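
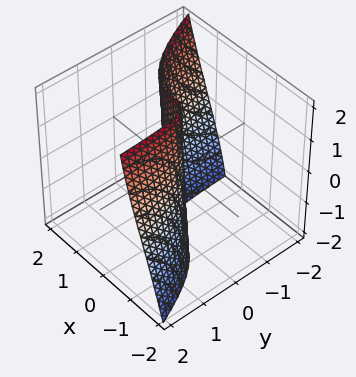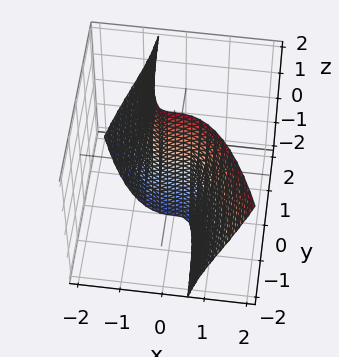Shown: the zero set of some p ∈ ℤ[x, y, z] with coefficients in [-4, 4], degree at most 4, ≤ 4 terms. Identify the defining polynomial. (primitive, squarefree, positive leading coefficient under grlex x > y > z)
The degree is 3 — a generic line meets the surface in up to 3 points.
Observable constraints: it meets the y-axis at y = 0 (among the integer gridlines); every point of the z-axis in the box is on the surface.
Solving for integer coefficients yields p as stated.

3*x^3 + 2*x*y*z + 3*y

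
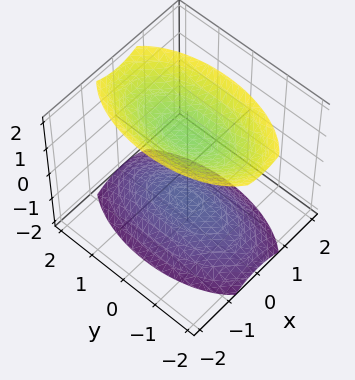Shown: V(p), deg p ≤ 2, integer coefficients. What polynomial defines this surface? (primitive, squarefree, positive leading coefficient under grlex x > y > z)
First, there are 2 components. They look like related sheets of one shape, so recover p as a whole.
Next, the degree is 2 — two sheets facing apart; a quadric.
Then, symmetries: it's symmetric under x → −x, forcing even powers of x; mirror symmetry y ↦ −y ⇒ only even powers of y; mirror symmetry z ↦ −z ⇒ only even powers of z.
Then, reading off the gridlines: it misses every integer gridline on the y-axis; the surface avoids every integer x-axis point in the box.
Finally, together with the visible shape, these determine p as stated.

3*x^2 + y^2 - 2*z^2 + 3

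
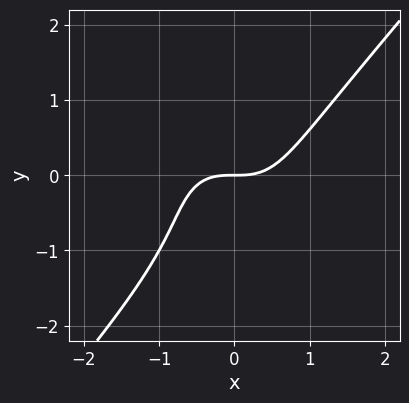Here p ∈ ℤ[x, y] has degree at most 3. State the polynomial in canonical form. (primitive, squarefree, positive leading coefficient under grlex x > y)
3*x^3 - 2*y^3 - 2*y^2 - 3*y

1. The degree is 3 — no degree-2 curve has this shape.
2. Observable constraints: it crosses the y-axis at the gridline y = 0; it crosses the x-axis at the gridline x = 0.
3. Putting this together gives p.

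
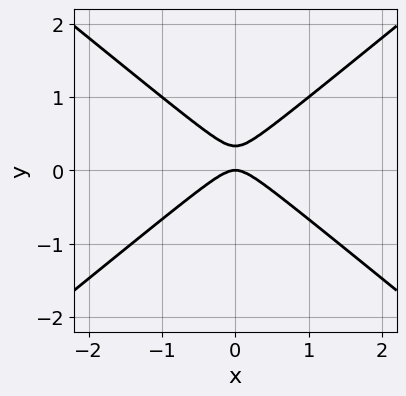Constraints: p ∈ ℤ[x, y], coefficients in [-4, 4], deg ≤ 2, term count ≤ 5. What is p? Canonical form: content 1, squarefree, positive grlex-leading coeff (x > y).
(a) deg p = 2.
(b) Symmetries: the x ↦ −x reflection is a symmetry, so x appears only in even powers.
(c) From the visible intercepts: it crosses the y-axis at the gridline y = 0; one x-axis crossing is at x = 0.
(d) Assembling these constraints gives the stated polynomial.

2*x^2 - 3*y^2 + y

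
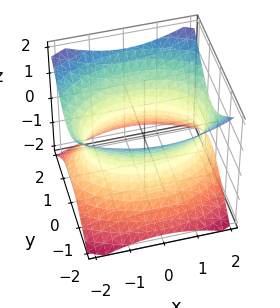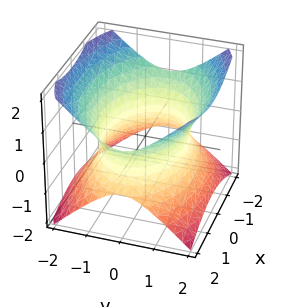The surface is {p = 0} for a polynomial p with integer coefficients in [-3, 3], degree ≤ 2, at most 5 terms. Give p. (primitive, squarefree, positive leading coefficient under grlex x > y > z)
Degree: one connected sheet with a waist; a quadric, so deg p = 2.
Symmetries: the x ↦ −x reflection is a symmetry, so x appears only in even powers; the y ↦ −y reflection is a symmetry, so y appears only in even powers; the z ↦ −z reflection is a symmetry, so z appears only in even powers.
From the axis intercepts and sections: it misses every integer gridline on the z-axis.
The integer polynomial consistent with all of this is the stated p.

x^2 + 2*y^2 - 2*z^2 - 3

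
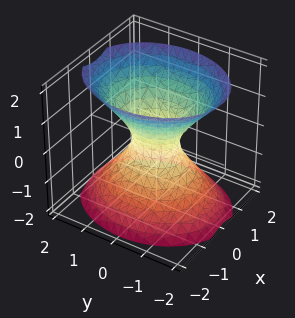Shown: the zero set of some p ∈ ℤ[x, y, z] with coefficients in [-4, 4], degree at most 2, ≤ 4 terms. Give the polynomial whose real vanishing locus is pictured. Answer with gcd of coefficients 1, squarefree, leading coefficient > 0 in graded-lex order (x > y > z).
3*x^2 + 2*y^2 - 2*z^2 - 1

First, deg p = 2. An hourglass — one-sheet hyperboloid; a quadric.
Next, symmetries: mirror symmetry z ↦ −z ⇒ only even powers of z; it's symmetric under x → −x, forcing even powers of x; mirror symmetry y ↦ −y ⇒ only even powers of y.
Then, observable constraints: the surface avoids every integer z-axis point in the box.
Finally, matching integer coefficients to the picture gives p.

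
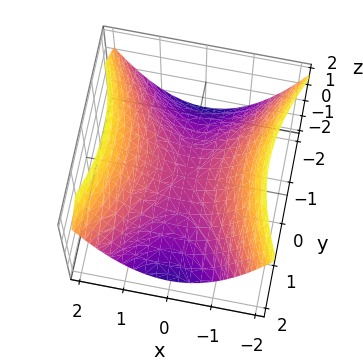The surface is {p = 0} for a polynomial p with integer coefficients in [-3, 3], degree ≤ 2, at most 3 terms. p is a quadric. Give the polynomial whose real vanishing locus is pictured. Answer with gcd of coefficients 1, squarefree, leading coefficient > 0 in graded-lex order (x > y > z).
2*x^2 - y^2 - 3*z

1. The degree is 2 — a saddle surface; a quadric.
2. Symmetries: mirror symmetry x ↦ −x ⇒ only even powers of x; mirror symmetry y ↦ −y ⇒ only even powers of y.
3. From the visible intercepts: it meets the z-axis at z = 0 (among the integer gridlines); it crosses the x-axis at the gridline x = 0; it crosses the y-axis at the gridline y = 0.
4. Fitting integer coefficients to these (and the overall shape) gives p.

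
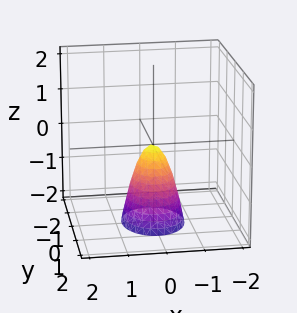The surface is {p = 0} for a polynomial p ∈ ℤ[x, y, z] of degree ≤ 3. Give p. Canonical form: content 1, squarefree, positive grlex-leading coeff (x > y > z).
3*x^2 + 2*y^2 + z

First, the degree is 2 — a single bowl opening along one axis; a quadric.
Then, symmetries: the y ↦ −y reflection is a symmetry, so y appears only in even powers; the x ↦ −x reflection is a symmetry, so x appears only in even powers.
Then, from the axis intercepts and sections: one x-axis crossing is at x = 0; it crosses the z-axis at the gridline z = 0; it crosses the y-axis at the gridline y = 0.
Finally, the integer polynomial consistent with all of this is the stated p.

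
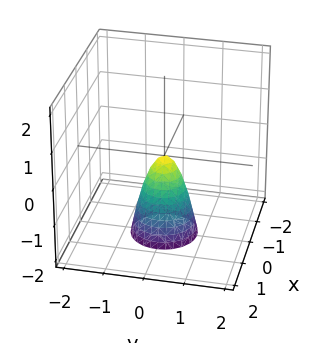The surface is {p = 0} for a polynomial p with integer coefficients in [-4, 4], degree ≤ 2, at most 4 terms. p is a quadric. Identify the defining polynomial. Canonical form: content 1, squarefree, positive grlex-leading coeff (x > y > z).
Degree: a paraboloid; a quadric, so deg p = 2.
Symmetry: the surface is invariant under rotation about z: p = q(x² + y², z).
Checking where it meets the axes: it meets the z-axis at z = 0 (among the integer gridlines); one y-axis crossing is at y = 0; a circular section at z = -2 has radius between 0 and 1; it crosses the x-axis at the gridline x = 0.
The integer polynomial consistent with all of this is the stated p.

3*x^2 + 3*y^2 + z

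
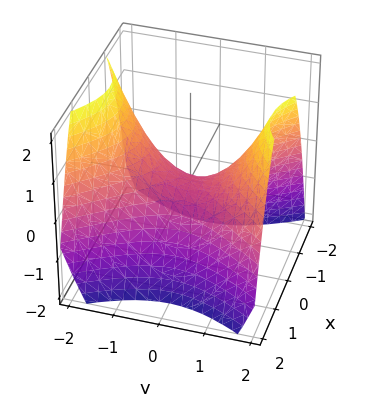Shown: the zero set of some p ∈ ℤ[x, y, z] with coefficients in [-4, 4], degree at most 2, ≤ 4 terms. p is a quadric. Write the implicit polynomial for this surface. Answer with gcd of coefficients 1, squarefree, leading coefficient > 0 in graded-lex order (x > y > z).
3*x^2 - 2*y^2 + 3*z

First, the degree is 2 — a hyperbolic paraboloid; a quadric.
Next, symmetries: mirror symmetry y ↦ −y ⇒ only even powers of y; the x ↦ −x reflection is a symmetry, so x appears only in even powers.
Then, checking where it meets the axes: it crosses the y-axis at the gridline y = 0; one z-axis crossing is at z = 0; one x-axis crossing is at x = 0.
Finally, putting this together gives p.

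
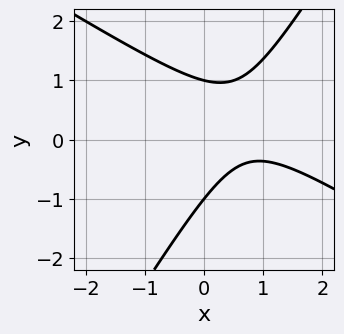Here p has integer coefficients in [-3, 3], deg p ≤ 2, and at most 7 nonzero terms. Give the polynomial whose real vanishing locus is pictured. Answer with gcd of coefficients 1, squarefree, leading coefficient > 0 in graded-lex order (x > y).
1. The degree is 2 — no degree-1 curve has this shape.
2. From the visible intercepts: among the integer gridlines, it crosses the y-axis at y ∈ {-1, 1}; the curve avoids every integer x-axis point in the box.
3. Together with the visible shape, these determine p as stated.

2*x^2 + 2*x*y - 2*y^2 - 3*x + 2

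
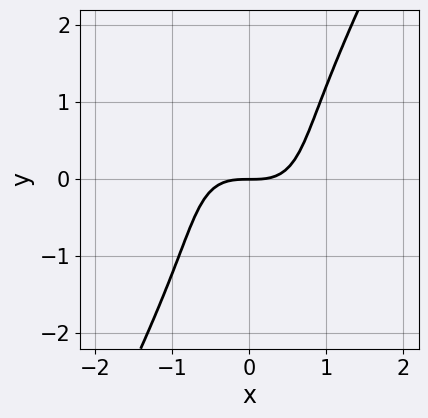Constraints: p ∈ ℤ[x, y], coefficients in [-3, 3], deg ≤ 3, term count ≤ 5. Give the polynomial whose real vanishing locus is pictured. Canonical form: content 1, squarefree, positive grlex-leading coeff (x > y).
The degree is 3 — a generic line meets the curve in up to 3 points.
Checking where it meets the axes: it meets the y-axis at y = 0 (among the integer gridlines); it crosses the x-axis at the gridline x = 0.
Together with the visible shape, these determine p as stated.

3*x^3 + 2*x^2*y - y^3 - 3*y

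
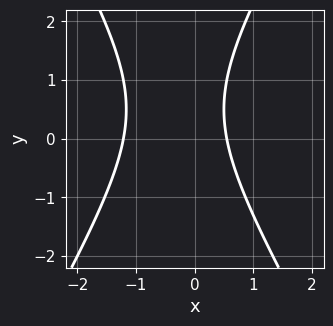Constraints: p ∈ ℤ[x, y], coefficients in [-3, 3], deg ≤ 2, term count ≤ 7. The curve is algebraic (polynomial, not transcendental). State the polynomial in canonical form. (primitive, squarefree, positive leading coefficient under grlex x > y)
(a) deg p = 2. No degree-1 curve has this shape.
(b) Reading off the gridlines: it misses every integer gridline on the y-axis.
(c) Together with the visible shape, these determine p as stated.

3*x^2 - y^2 + 2*x + y - 2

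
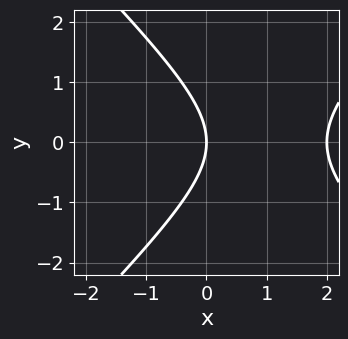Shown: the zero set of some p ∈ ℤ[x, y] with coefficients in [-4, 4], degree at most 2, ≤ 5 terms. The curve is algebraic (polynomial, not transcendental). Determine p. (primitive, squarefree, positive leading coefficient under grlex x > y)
x^2 - y^2 - 2*x

First, deg p = 2. No degree-1 curve has this shape.
Next, symmetries: the y ↦ −y reflection is a symmetry, so y appears only in even powers.
Then, from the axis intercepts and sections: among the integer gridlines, it crosses the x-axis at x ∈ {0, 2}; one y-axis crossing is at y = 0.
Finally, fitting integer coefficients to these (and the overall shape) gives p.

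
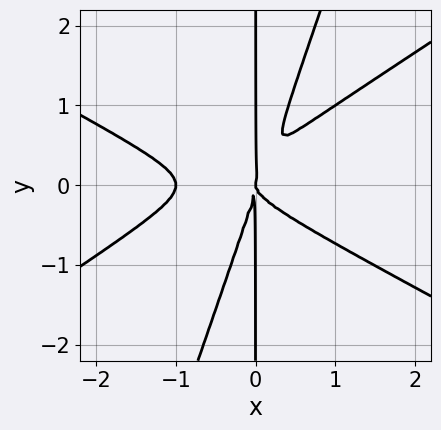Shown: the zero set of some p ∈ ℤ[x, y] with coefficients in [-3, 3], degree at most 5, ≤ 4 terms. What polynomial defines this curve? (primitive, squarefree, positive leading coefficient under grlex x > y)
1. deg p = 4. The shape is more complex than any degree-3 curve.
2. Against the integer gridlines: the x-axis gridline crossings are at x ∈ {-1, 0}; every point of the y-axis in the box is on the curve.
3. Solving for integer coefficients yields p as stated.

x^4 - 3*x^2*y^2 + x*y^3 + x^3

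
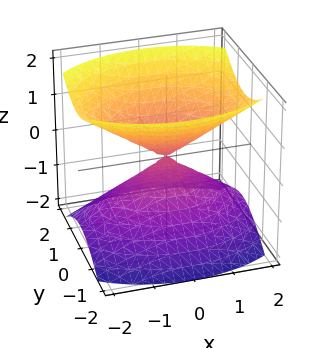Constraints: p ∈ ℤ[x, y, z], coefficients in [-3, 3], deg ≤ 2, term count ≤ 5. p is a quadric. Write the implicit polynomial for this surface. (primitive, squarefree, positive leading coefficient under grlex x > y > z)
(a) There are 2 components. Treating them together as one polynomial.
(b) deg p = 2. A double cone through the origin; a quadric.
(c) Symmetries: mirror symmetry y ↦ −y ⇒ only even powers of y; it's symmetric under z → −z, forcing even powers of z; mirror symmetry x ↦ −x ⇒ only even powers of x.
(d) Reading off the gridlines: it crosses the z-axis at the gridline z = 0; one x-axis crossing is at x = 0.
(e) Matching integer coefficients to the picture gives p.

x^2 + 2*y^2 - 2*z^2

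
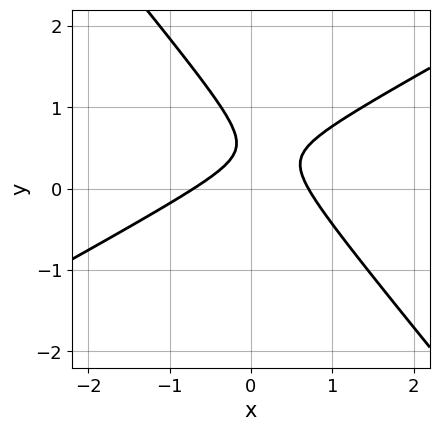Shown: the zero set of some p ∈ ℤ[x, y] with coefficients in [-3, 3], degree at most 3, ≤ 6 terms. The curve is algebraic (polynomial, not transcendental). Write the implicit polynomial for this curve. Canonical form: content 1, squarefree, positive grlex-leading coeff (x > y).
First, deg p = 2.
Next, from the axis intercepts and sections: it misses every integer gridline on the y-axis.
Finally, these observations pin down the coefficients.

2*x^2 - 2*x*y - 3*y^2 + 3*y - 1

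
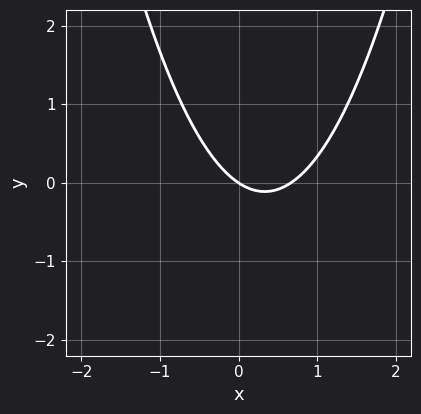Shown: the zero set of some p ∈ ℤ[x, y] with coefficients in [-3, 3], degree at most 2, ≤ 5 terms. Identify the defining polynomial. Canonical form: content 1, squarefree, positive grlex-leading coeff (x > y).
1. deg p = 2. No degree-1 curve has this shape.
2. From the visible intercepts: it meets the y-axis at y = 0 (among the integer gridlines); it crosses the x-axis at the gridline x = 0.
3. Together with the visible shape, these determine p as stated.

3*x^2 - 2*x - 3*y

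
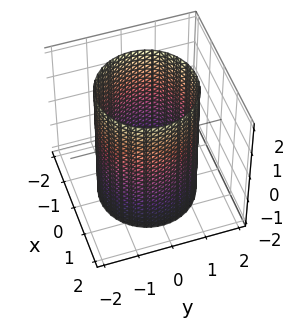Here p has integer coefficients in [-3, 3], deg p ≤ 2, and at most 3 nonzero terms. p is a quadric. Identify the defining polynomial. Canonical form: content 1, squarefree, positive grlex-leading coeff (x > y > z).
x^2 + y^2 - 2

The degree is 2 — a cylinder; a quadric.
Symmetries: mirror symmetry z ↦ −z ⇒ only even powers of z; rotational symmetry about the z-axis ⇒ p depends on x, y only through x² + y².
Checking where it meets the axes: it misses every integer gridline on the z-axis; a circular section at z = 2 has radius between 1 and 2.
Solving for integer coefficients yields p as stated.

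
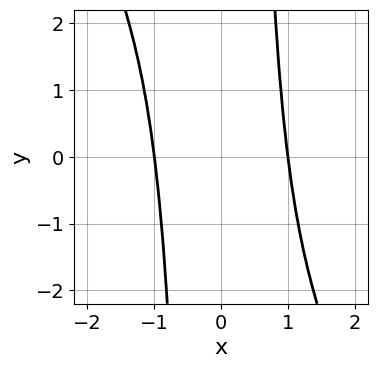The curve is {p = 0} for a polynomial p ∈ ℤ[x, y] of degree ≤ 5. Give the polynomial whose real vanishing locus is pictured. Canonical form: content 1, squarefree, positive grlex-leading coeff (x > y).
1. Degree: a generic line meets the curve in up to 4 points, so deg p = 4.
2. From the visible intercepts: no y-intercept at any integer in the box; among the integer gridlines, it crosses the x-axis at x ∈ {-1, 1}.
3. Assembling these constraints gives the stated polynomial.

2*x^4 + x^3*y - 2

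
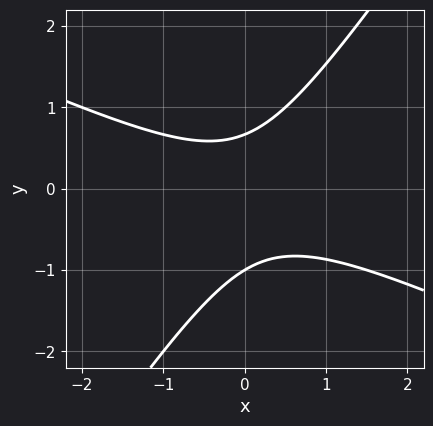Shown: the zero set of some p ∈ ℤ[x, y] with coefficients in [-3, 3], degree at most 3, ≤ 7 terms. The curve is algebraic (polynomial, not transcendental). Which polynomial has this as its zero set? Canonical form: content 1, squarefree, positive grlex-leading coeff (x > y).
2*x^2 + 3*x*y - 3*y^2 - y + 2

First, deg p = 2. No degree-1 curve has this shape.
Next, from the axis intercepts and sections: it meets the y-axis at y = -1 (among the integer gridlines); the curve avoids every integer x-axis point in the box.
Finally, solving for integer coefficients yields p as stated.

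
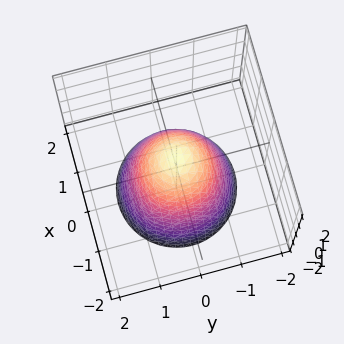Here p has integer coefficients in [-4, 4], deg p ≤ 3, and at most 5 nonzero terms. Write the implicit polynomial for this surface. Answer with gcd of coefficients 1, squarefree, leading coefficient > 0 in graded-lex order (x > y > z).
3*x^2 + 3*y^2 + 2*z - 2

First, the degree is 2 — the shape is more complex than any degree-1 surface.
Next, symmetries: rotational symmetry about the z-axis ⇒ p depends on x, y only through x² + y².
Next, from the visible intercepts: it meets the z-axis at z = 1 (among the integer gridlines); a circular section at z = -1 has radius between 1 and 2.
Finally, the integer polynomial consistent with all of this is the stated p.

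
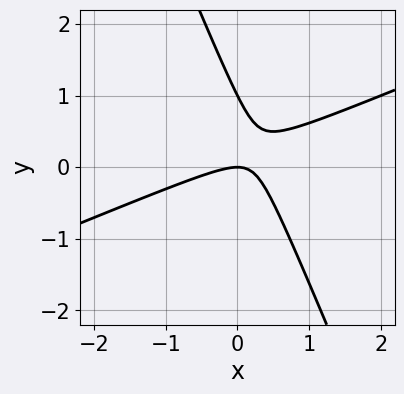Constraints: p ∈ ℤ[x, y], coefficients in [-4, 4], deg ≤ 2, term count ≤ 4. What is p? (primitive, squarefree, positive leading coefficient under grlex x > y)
x^2 - 2*x*y - y^2 + y

First, degree: a generic line meets the curve in up to 2 points, so deg p = 2.
Then, checking where it meets the axes: the y-axis gridline crossings are at y ∈ {0, 1}; it meets the x-axis at x = 0 (among the integer gridlines).
Finally, putting this together gives p.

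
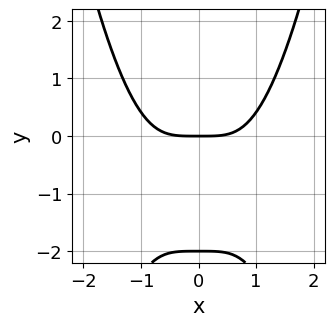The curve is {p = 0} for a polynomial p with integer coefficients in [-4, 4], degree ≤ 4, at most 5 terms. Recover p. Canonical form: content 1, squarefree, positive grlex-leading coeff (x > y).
x^4 - y^2 - 2*y

(a) The degree is 4 — no degree-3 curve has this shape.
(b) Symmetries: it's symmetric under x → −x, forcing even powers of x.
(c) Against the integer gridlines: one x-axis crossing is at x = 0; the y-axis gridline crossings are at y ∈ {-2, 0}.
(d) Together with the visible shape, these determine p as stated.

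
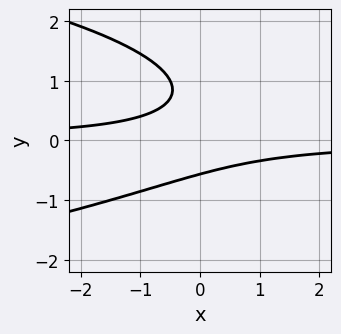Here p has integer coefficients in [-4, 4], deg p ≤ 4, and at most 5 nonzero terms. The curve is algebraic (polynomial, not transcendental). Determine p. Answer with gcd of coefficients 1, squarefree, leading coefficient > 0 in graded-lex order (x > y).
(a) The degree is 3 — a generic line meets the curve in up to 3 points.
(b) Checking where it meets the axes: it misses every integer gridline on the x-axis.
(c) Fitting integer coefficients to these (and the overall shape) gives p.

2*y^3 + 2*x*y - 2*y^2 + 1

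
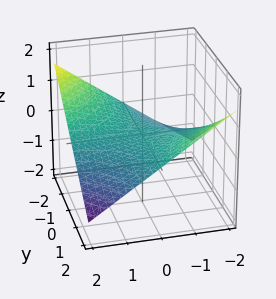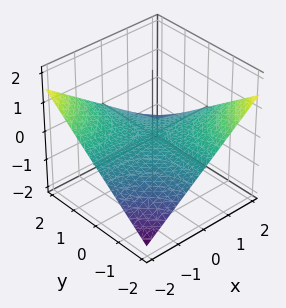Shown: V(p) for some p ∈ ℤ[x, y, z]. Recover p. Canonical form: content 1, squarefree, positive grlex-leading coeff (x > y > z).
The degree is 2 — a hyperbolic paraboloid; a quadric.
From the axis intercepts and sections: every point of the x-axis in the box is on the surface; every point of the y-axis in the box is on the surface; one z-axis crossing is at z = 0.
Fitting integer coefficients to these (and the overall shape) gives p.

x*y + 3*z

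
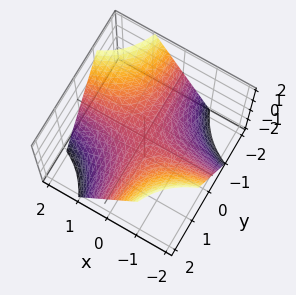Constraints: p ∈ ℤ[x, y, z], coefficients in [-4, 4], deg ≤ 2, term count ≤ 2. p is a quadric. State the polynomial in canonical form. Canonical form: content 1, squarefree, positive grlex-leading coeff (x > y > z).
First, deg p = 2.
Then, observable constraints: it crosses the z-axis at the gridline z = 0; the visible x-axis segment lies entirely on the surface; the visible y-axis segment lies entirely on the surface.
Finally, assembling these constraints gives the stated polynomial.

x*y + z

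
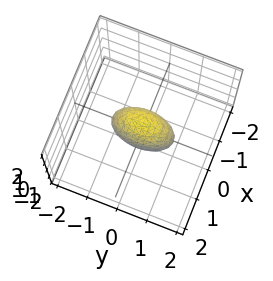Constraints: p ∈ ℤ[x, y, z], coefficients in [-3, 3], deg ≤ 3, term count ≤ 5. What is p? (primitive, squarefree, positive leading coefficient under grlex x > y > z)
3*x^2 + y^2 + z^2 - 1

1. The degree is 2 — a closed, bounded, convex surface; a quadric.
2. Symmetries: the x ↦ −x reflection is a symmetry, so x appears only in even powers; mirror symmetry z ↦ −z ⇒ only even powers of z; mirror symmetry y ↦ −y ⇒ only even powers of y.
3. Reading off the gridlines: among the integer gridlines, it crosses the z-axis at z ∈ {-1, 1}; the y-axis gridline crossings are at y ∈ {-1, 1}.
4. Together with the visible shape, these determine p as stated.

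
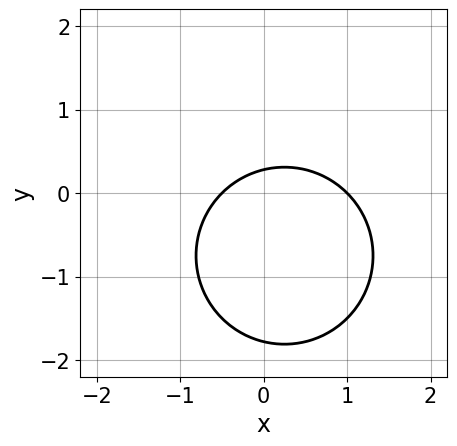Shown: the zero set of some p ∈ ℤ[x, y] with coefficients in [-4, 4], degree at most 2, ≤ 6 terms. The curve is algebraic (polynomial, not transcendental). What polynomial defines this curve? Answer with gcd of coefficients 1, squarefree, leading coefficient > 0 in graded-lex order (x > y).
2*x^2 + 2*y^2 - x + 3*y - 1

First, the degree is 2 — no degree-1 curve has this shape.
Next, checking where it meets the axes: one x-axis crossing is at x = 1.
Finally, these observations pin down the coefficients.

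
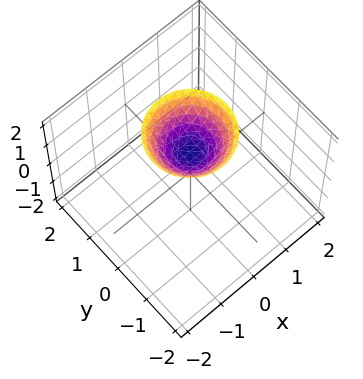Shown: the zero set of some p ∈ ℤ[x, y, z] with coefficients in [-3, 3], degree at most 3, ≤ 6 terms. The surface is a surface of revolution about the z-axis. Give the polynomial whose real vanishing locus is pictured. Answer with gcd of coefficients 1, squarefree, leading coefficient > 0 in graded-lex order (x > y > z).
x^2 + y^2 - z + 1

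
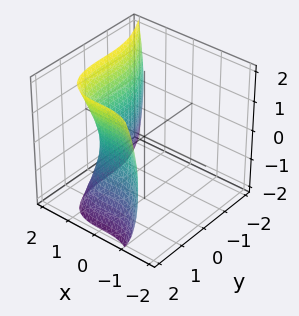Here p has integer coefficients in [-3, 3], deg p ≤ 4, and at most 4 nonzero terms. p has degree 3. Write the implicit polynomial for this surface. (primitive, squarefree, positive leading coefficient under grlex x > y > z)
2*x^3 + y^3 - z^2 - 2

First, deg p = 3. A generic line meets the surface in up to 3 points.
Then, against the integer gridlines: it misses every integer gridline on the z-axis; one x-axis crossing is at x = 1.
Finally, fitting integer coefficients to these (and the overall shape) gives p.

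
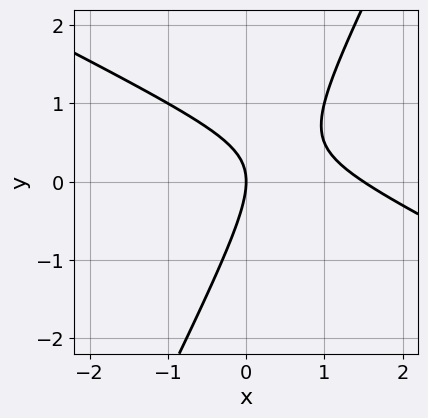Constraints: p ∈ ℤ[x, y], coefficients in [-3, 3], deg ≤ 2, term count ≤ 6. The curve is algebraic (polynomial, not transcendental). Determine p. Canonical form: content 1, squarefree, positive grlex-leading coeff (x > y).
2*x^2 + 3*x*y - 2*y^2 - 3*x

(a) deg p = 2.
(b) From the axis intercepts and sections: it meets the x-axis at x = 0 (among the integer gridlines); it meets the y-axis at y = 0 (among the integer gridlines).
(c) Matching integer coefficients to the picture gives p.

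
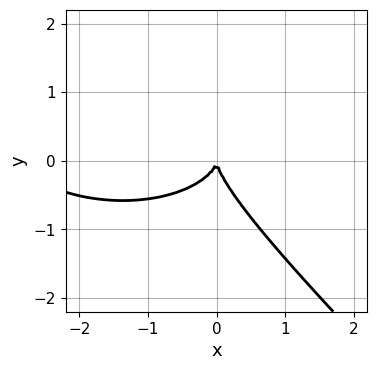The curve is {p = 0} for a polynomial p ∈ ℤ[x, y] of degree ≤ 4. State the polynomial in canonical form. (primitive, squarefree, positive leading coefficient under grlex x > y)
First, degree: no degree-2 curve has this shape, so deg p = 3.
Then, from the visible intercepts: it meets the x-axis at x = 0 (among the integer gridlines); it meets the y-axis at y = 0 (among the integer gridlines).
Finally, matching integer coefficients to the picture gives p.

x^3 + x^2*y + 3*x*y^2 + 3*y^3 + 3*x^2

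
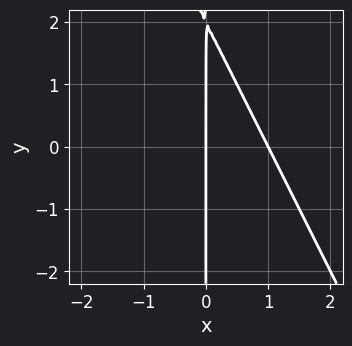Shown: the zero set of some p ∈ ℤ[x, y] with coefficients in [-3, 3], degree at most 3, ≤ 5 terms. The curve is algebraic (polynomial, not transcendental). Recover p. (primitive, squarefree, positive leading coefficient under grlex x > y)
2*x^2 + x*y - 2*x

(a) Degree: a generic line meets the curve in up to 2 points, so deg p = 2.
(b) Checking where it meets the axes: the visible y-axis segment lies entirely on the curve; among the integer gridlines, it crosses the x-axis at x ∈ {0, 1}.
(c) Fitting integer coefficients to these (and the overall shape) gives p.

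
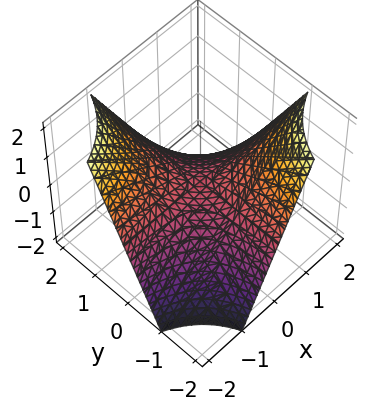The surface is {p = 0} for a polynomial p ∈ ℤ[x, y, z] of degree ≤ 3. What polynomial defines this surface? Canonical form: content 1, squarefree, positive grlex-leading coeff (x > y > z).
x*y + z

The degree is 2 — a saddle surface; a quadric.
Observable constraints: one z-axis crossing is at z = 0; every point of the y-axis in the box is on the surface.
Together with the visible shape, these determine p as stated. Check: (2, 0, 0) on the x-axis lies on the surface, and p(2, 0, 0) = 0. ✓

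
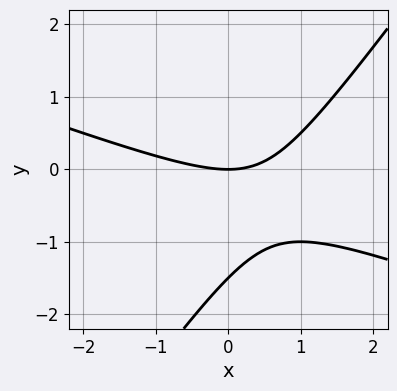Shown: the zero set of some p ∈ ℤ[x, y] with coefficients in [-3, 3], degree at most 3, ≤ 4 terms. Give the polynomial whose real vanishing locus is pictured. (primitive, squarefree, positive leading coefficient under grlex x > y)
First, the degree is 2 — a generic line meets the curve in up to 2 points.
Next, from the axis intercepts and sections: it meets the y-axis at y = 0 (among the integer gridlines); it meets the x-axis at x = 0 (among the integer gridlines).
Finally, together with the visible shape, these determine p as stated.

x^2 + 2*x*y - 2*y^2 - 3*y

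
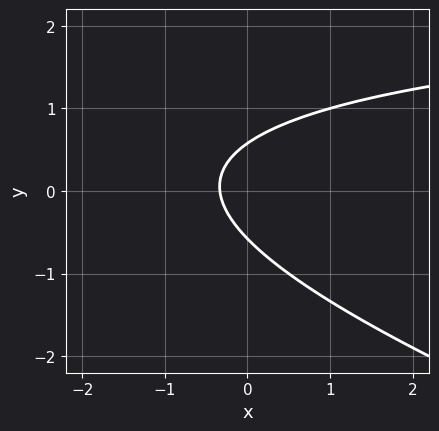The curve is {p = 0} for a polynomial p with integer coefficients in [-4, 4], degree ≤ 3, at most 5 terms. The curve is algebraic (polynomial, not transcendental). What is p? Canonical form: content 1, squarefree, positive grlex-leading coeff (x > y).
First, deg p = 2.
Finally, the integer polynomial consistent with all of this is the stated p.

x*y + 3*y^2 - 3*x - 1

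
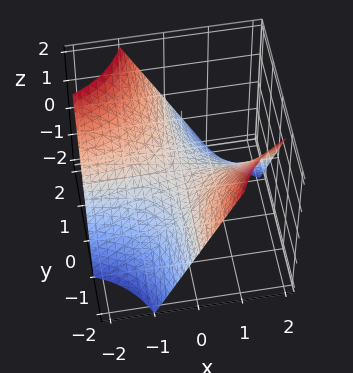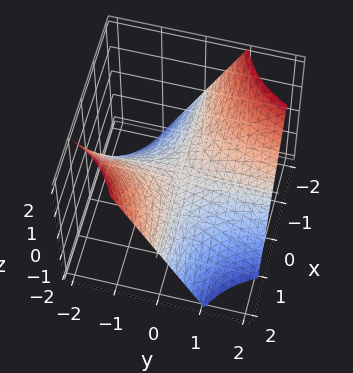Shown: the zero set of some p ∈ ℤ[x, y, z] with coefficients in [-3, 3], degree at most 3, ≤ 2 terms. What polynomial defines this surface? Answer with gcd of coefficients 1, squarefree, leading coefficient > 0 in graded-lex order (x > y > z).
x*y + z

(a) Degree: a hyperbolic paraboloid; a quadric, so deg p = 2.
(b) Observable constraints: one z-axis crossing is at z = 0; every point of the x-axis in the box is on the surface; the visible y-axis segment lies entirely on the surface.
(c) The integer polynomial consistent with all of this is the stated p.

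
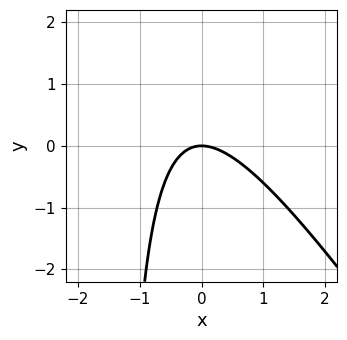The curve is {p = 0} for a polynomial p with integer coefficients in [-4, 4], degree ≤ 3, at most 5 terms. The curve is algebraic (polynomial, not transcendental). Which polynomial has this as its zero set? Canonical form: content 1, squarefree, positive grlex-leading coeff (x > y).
3*x^2 + 2*x*y + 3*y

(a) The degree is 2 — a generic line meets the curve in up to 2 points.
(b) Against the integer gridlines: it crosses the y-axis at the gridline y = 0; it meets the x-axis at x = 0 (among the integer gridlines).
(c) These observations pin down the coefficients.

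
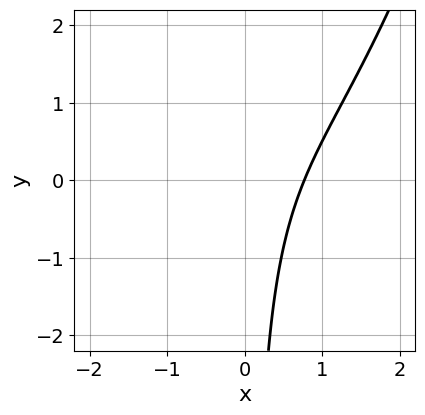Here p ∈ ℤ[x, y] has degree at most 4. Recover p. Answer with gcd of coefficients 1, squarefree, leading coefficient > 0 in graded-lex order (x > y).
x^3 - 2*x*y + 2*x - 2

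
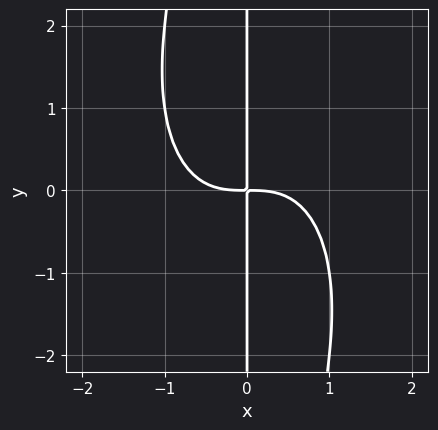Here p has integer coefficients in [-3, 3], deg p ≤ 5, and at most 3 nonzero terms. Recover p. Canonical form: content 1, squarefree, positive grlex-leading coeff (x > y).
Degree: a generic line meets the curve in up to 4 points, so deg p = 4.
From the axis intercepts and sections: the visible y-axis segment lies entirely on the curve.
Assembling these constraints gives the stated polynomial.

2*x^4 + x^2*y^2 + 3*x*y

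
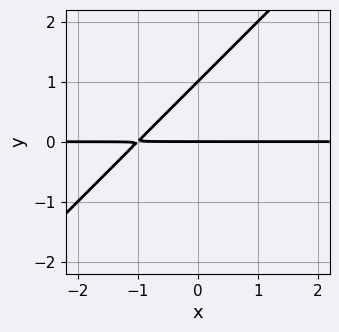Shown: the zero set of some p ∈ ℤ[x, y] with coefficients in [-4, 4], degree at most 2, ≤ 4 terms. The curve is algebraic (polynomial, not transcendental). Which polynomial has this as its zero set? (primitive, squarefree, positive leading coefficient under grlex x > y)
The degree is 2 — the shape is more complex than any degree-1 curve.
Against the integer gridlines: every point of the x-axis in the box is on the curve; among the integer gridlines, it crosses the y-axis at y ∈ {0, 1}.
Assembling these constraints gives the stated polynomial.

x*y - y^2 + y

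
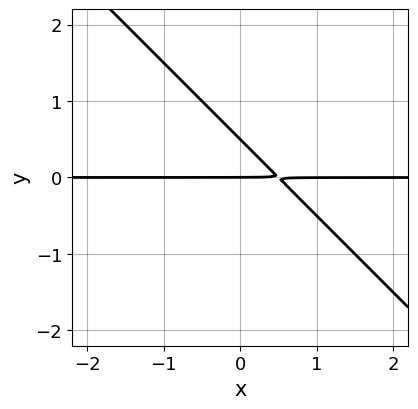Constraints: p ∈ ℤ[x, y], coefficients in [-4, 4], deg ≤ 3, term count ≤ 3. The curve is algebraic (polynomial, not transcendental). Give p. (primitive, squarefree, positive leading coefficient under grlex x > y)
2*x*y + 2*y^2 - y

1. The degree is 2 — a generic line meets the curve in up to 2 points.
2. From the visible intercepts: it crosses the y-axis at the gridline y = 0; every point of the x-axis in the box is on the curve.
3. These observations pin down the coefficients.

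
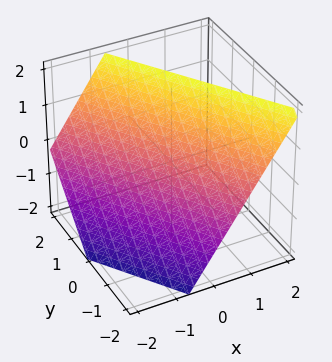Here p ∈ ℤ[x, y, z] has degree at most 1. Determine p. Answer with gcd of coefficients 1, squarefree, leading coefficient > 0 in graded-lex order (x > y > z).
deg p = 1. Every cross-section is a straight line — this is a plane.
Checking where it meets the axes: it crosses the z-axis at the gridline z = 1; one y-axis crossing is at y = -1.
Together with the visible shape, these determine p as stated.

3*x + 2*y - 2*z + 2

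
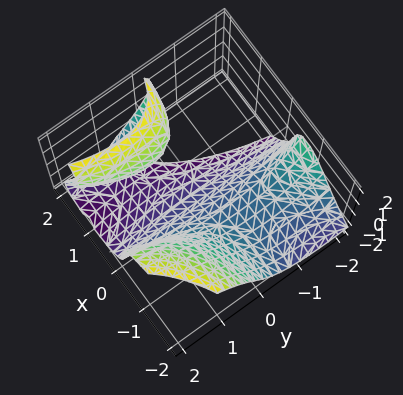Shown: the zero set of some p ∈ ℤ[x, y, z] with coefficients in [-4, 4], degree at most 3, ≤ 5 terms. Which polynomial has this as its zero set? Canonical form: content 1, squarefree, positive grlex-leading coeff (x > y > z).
First, deg p = 3. The shape is more complex than any degree-2 surface.
Next, observable constraints: it misses every integer gridline on the y-axis; the surface avoids every integer x-axis point in the box.
Finally, together with the visible shape, these determine p as stated.

3*x^2*y - 2*x*y^2 - z^3 + 3*x*z - 2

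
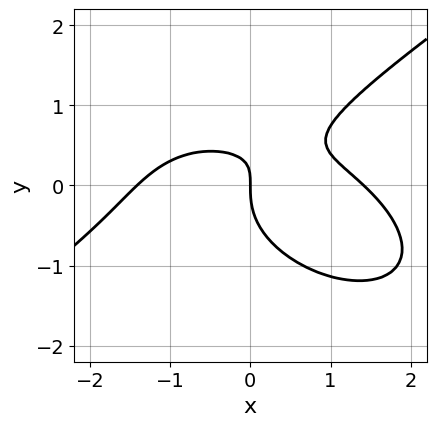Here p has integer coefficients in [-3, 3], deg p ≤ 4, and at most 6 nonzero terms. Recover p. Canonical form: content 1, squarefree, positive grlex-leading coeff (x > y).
(a) Degree: the shape is more complex than any degree-2 curve, so deg p = 3.
(b) Observable constraints: it meets the x-axis at x = 0 (among the integer gridlines); one y-axis crossing is at y = 0.
(c) Assembling these constraints gives the stated polynomial.

x^3 - 3*y^3 + 3*x*y - 2*x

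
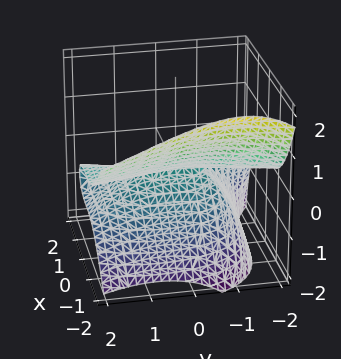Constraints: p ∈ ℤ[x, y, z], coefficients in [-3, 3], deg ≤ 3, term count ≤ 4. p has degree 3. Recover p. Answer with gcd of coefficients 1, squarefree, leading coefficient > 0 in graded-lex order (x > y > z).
First, the degree is 3 — no degree-2 surface has this shape.
Next, from the axis intercepts and sections: it crosses the x-axis at the gridline x = 0; the visible y-axis segment lies entirely on the surface.
Finally, these observations pin down the coefficients.

x^3 + y^2*z + y*z^2 + 3*z^2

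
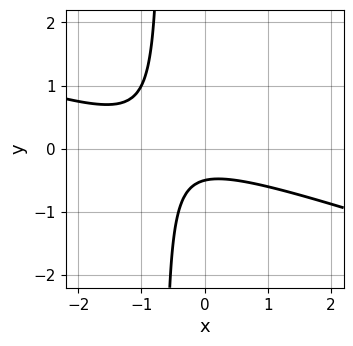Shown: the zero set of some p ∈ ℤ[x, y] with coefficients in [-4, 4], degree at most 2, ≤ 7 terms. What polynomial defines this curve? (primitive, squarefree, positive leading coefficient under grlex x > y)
1. deg p = 2. A generic line meets the curve in up to 2 points.
2. Observable constraints: it misses every integer gridline on the x-axis.
3. Solving for integer coefficients yields p as stated.

x^2 + 3*x*y + x + 2*y + 1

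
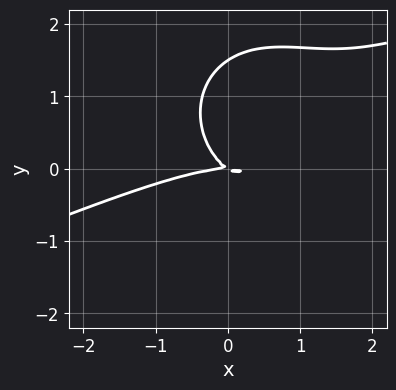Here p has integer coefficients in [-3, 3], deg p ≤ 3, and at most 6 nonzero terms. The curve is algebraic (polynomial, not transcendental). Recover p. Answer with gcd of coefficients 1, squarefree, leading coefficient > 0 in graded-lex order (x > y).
x^3 - 2*x^2*y - 2*y^3 + 2*x*y + 3*y^2

1. The degree is 3 — no degree-2 curve has this shape.
2. From the axis intercepts and sections: one y-axis crossing is at y = 0; one x-axis crossing is at x = 0.
3. Assembling these constraints gives the stated polynomial.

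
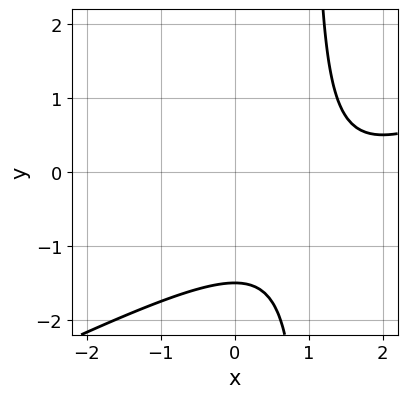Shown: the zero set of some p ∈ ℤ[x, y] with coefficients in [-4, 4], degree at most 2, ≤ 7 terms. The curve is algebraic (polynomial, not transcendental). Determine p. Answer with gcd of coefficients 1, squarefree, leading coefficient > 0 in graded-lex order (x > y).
x^2 - 2*x*y - 3*x + 2*y + 3

Degree: the shape is more complex than any degree-1 curve, so deg p = 2.
From the axis intercepts and sections: it misses every integer gridline on the x-axis.
Matching integer coefficients to the picture gives p.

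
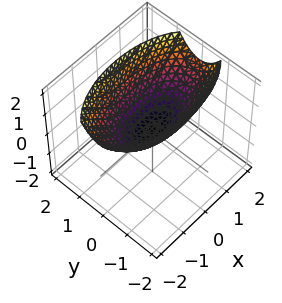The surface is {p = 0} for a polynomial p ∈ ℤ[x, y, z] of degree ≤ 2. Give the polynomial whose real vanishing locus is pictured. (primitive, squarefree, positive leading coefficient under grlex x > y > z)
x^2 + 3*y^2 - 3*z

First, deg p = 2. A single bowl opening along one axis; a quadric.
Then, symmetries: the x ↦ −x reflection is a symmetry, so x appears only in even powers; mirror symmetry y ↦ −y ⇒ only even powers of y.
Then, checking where it meets the axes: one z-axis crossing is at z = 0; it crosses the y-axis at the gridline y = 0; it meets the x-axis at x = 0 (among the integer gridlines).
Finally, solving for integer coefficients yields p as stated.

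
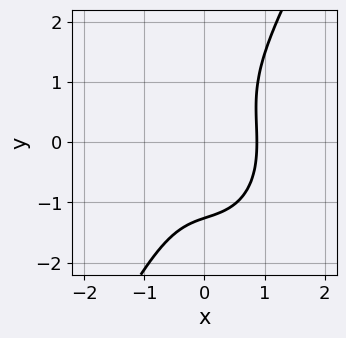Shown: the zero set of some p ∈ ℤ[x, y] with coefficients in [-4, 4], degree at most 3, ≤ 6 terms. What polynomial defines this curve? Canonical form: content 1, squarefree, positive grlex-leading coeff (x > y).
1. deg p = 3.
2. Putting this together gives p.

3*x^3 + x*y^2 - y^3 - 2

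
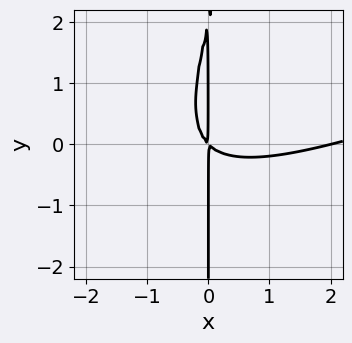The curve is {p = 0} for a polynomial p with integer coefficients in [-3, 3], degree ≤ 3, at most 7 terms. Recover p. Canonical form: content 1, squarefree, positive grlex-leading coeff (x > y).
deg p = 3. The shape is more complex than any degree-2 curve.
Observable constraints: every point of the y-axis in the box is on the curve; it meets the x-axis at x = 2 (among the integer gridlines).
Fitting integer coefficients to these (and the overall shape) gives p.

x^3 - 3*x^2*y + x*y^2 - 2*x^2 - 2*x*y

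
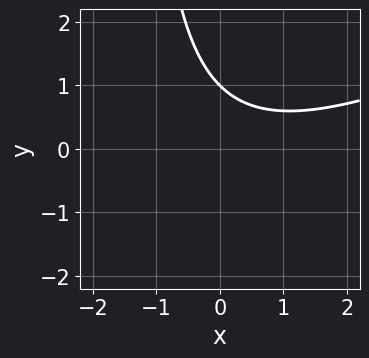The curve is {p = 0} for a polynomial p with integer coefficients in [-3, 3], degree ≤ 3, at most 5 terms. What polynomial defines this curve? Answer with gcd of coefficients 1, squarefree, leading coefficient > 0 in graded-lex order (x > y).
x^2 - 2*x*y - x - 3*y + 3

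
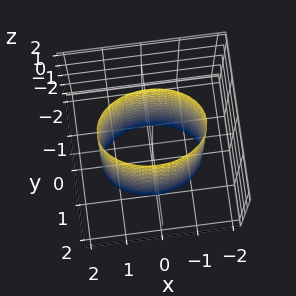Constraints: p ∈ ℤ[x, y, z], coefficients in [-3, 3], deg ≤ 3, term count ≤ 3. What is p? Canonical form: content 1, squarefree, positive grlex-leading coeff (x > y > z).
x^2 + 2*y^2 - 2

1. The degree is 2 — a cylinder; a quadric.
2. Symmetries: it's symmetric under y → −y, forcing even powers of y; it's symmetric under z → −z, forcing even powers of z; the x ↦ −x reflection is a symmetry, so x appears only in even powers.
3. Reading off the gridlines: the surface avoids every integer z-axis point in the box; among the integer gridlines, it crosses the y-axis at y ∈ {-1, 1}.
4. Solving for integer coefficients yields p as stated.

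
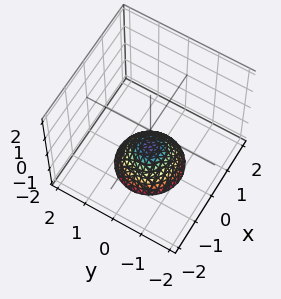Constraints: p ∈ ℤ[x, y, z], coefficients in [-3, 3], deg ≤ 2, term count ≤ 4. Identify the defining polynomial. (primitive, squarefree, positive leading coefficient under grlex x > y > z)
x^2 + y^2 + z + 1

deg p = 2.
Symmetries: rotational symmetry about the z-axis ⇒ p depends on x, y only through x² + y².
Reading off the gridlines: one z-axis crossing is at z = -1; a circular section at z = -2 has radius exactly 1; no x-intercept at any integer in the box; the surface avoids every integer y-axis point in the box.
Assembling these constraints gives the stated polynomial.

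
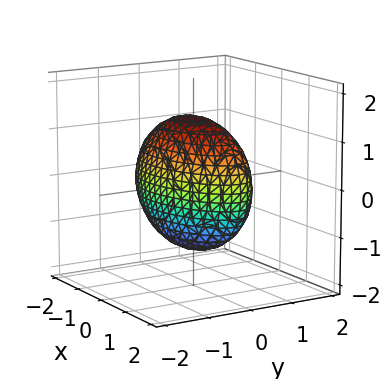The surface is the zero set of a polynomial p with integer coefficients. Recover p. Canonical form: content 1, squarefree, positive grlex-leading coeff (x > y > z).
1. deg p = 2. The shape is more complex than any degree-1 surface.
2. Solving for integer coefficients yields p as stated.

x^2 - x*y + 3*y^2 + z^2 - 2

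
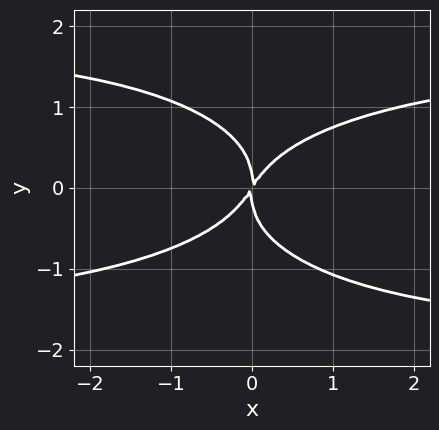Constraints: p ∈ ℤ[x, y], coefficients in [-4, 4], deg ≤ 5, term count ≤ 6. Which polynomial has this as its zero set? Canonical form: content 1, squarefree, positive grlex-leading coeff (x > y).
(a) deg p = 4. No degree-3 curve has this shape.
(b) Checking where it meets the axes: it crosses the x-axis at the gridline x = 0; it meets the y-axis at y = 0 (among the integer gridlines).
(c) Putting this together gives p.

x^2*y^2 + 3*y^4 - 3*x^2 + 2*x*y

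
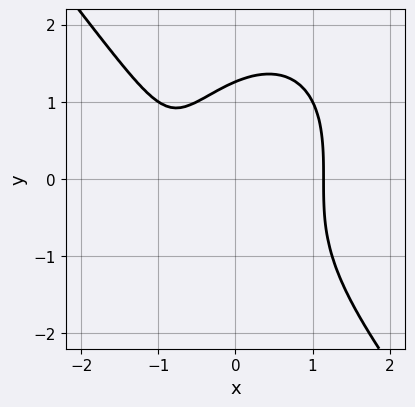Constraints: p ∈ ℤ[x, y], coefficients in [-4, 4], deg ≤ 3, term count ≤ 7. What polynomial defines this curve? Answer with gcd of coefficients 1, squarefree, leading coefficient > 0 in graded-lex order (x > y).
1. Degree: a generic line meets the curve in up to 3 points, so deg p = 3.
2. Putting this together gives p.

2*x^3 + y^3 + x^2 - 2*x - 2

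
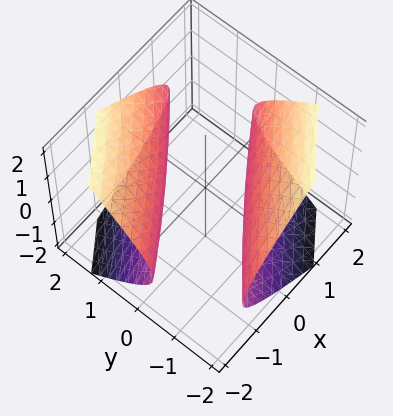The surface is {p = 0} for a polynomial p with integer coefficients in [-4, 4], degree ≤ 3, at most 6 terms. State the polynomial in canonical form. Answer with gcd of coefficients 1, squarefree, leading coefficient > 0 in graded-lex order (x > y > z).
1. I count 2 distinct pieces. They look like related sheets of one shape, so recover p as a whole.
2. The degree is 2 — the shape is more complex than any degree-1 surface.
3. From the axis intercepts and sections: no z-intercept at any integer in the box; among the integer gridlines, it crosses the y-axis at y ∈ {-1, 1}.
4. Fitting integer coefficients to these (and the overall shape) gives p.

x^2 - 3*x*y + 2*y^2 - 3*z^2 - 2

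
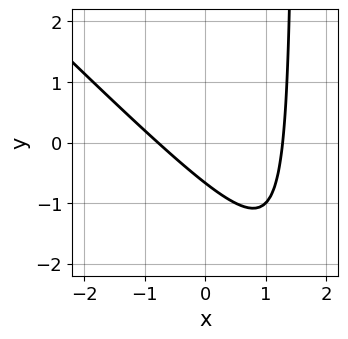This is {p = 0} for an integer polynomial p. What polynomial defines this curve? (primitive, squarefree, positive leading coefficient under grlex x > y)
1. deg p = 2.
2. The integer polynomial consistent with all of this is the stated p.

2*x^2 + 2*x*y - x - 3*y - 2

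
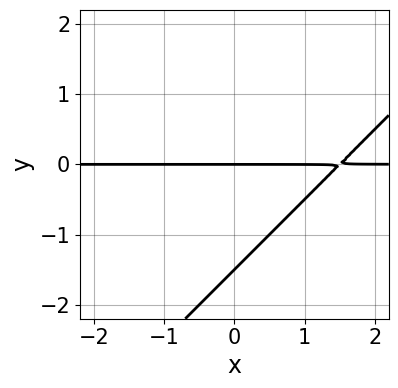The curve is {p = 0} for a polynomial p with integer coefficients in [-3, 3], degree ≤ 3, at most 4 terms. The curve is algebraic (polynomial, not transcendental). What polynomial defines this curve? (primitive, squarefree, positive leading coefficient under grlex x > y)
deg p = 2.
From the visible intercepts: one y-axis crossing is at y = 0; every point of the x-axis in the box is on the curve.
Assembling these constraints gives the stated polynomial.

2*x*y - 2*y^2 - 3*y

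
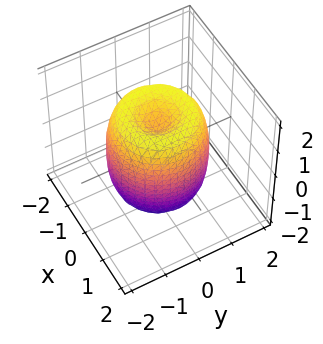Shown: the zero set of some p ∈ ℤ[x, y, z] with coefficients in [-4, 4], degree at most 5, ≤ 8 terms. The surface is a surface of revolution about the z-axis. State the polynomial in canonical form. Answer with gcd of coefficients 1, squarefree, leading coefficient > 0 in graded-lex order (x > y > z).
(a) The degree is 4 — no degree-3 surface has this shape.
(b) Symmetries: rotational symmetry about the z-axis ⇒ p depends on x, y only through x² + y².
(c) Reading off the gridlines: among the integer gridlines, it crosses the z-axis at z ∈ {-1, 1}; a circular section at z = -1 has radius between 1 and 2.
(d) Solving for integer coefficients yields p as stated.

2*x^4 + 4*x^2*y^2 + 2*y^4 - 3*x^2 - 3*y^2 + z^2 - 1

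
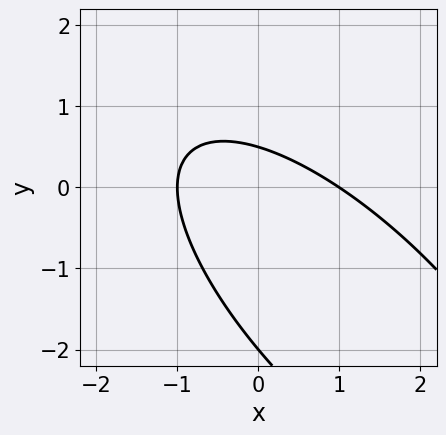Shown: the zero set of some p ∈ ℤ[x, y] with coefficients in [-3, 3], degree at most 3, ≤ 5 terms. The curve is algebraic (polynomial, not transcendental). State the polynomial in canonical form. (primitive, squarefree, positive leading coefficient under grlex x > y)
(a) Degree: the shape is more complex than any degree-1 curve, so deg p = 2.
(b) Observable constraints: one y-axis crossing is at y = -2; the x-axis gridline crossings are at x ∈ {-1, 1}.
(c) The integer polynomial consistent with all of this is the stated p.

2*x^2 + 3*x*y + 2*y^2 + 3*y - 2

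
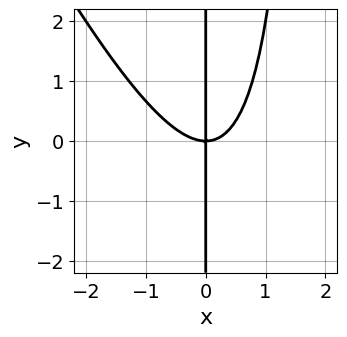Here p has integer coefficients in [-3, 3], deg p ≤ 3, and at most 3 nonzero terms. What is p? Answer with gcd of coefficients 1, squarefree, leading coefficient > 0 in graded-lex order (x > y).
2*x^3 + x^2*y - 2*x*y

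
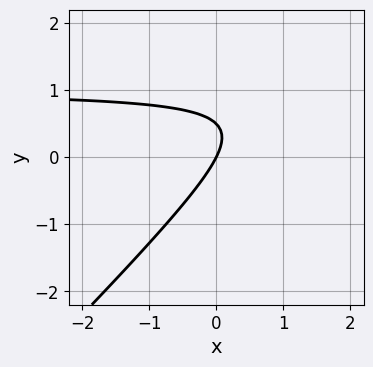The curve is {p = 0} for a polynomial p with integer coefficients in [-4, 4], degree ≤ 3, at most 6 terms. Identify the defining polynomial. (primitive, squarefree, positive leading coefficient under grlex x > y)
First, degree: the shape is more complex than any degree-1 curve, so deg p = 2.
Next, from the axis intercepts and sections: it crosses the y-axis at the gridline y = 0; it crosses the x-axis at the gridline x = 0.
Finally, solving for integer coefficients yields p as stated.

2*x*y - 2*y^2 - 2*x + y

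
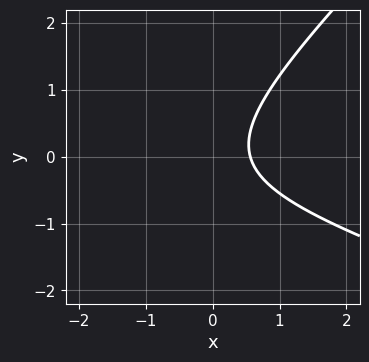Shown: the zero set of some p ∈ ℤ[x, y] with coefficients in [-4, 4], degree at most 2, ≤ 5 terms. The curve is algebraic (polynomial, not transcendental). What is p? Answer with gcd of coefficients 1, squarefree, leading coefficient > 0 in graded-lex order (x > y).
x^2 + 2*x*y - 3*y^2 + 3*x - 2

First, the degree is 2 — a generic line meets the curve in up to 2 points.
Then, checking where it meets the axes: the curve avoids every integer y-axis point in the box.
Finally, solving for integer coefficients yields p as stated.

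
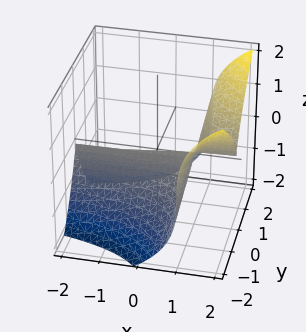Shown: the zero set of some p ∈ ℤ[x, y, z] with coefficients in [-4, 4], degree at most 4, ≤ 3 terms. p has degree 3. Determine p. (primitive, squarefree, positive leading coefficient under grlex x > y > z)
2*x*y^2 - z^3 - 2*y^2

deg p = 3. A generic line meets the surface in up to 3 points.
Reading off the gridlines: it meets the y-axis at y = 0 (among the integer gridlines); the visible x-axis segment lies entirely on the surface.
Together with the visible shape, these determine p as stated.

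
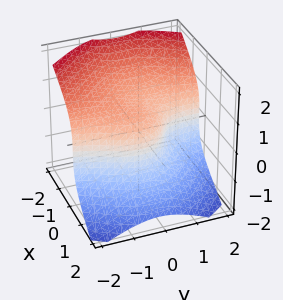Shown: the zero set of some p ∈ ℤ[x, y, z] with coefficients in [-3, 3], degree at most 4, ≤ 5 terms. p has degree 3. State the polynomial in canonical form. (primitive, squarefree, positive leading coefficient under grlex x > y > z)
2*x^3 + 3*x*y^2 + 3*z^3 + 2*y - 2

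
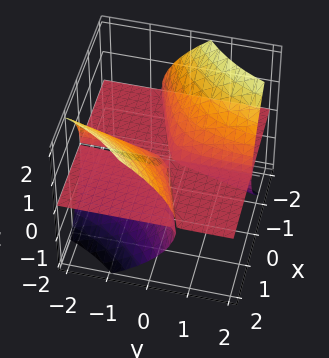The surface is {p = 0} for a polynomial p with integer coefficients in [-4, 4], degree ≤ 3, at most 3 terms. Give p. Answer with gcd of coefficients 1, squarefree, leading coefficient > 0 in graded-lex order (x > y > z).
x^2*z - 3*x*y*z - 2*z^3

1. There are 2 components.
2. Degree: a generic line meets the surface in up to 3 points, so deg p = 3.
3. Checking where it meets the axes: every point of the x-axis in the box is on the surface; it meets the z-axis at z = 0 (among the integer gridlines); every point of the y-axis in the box is on the surface.
4. Together with the visible shape, these determine p as stated.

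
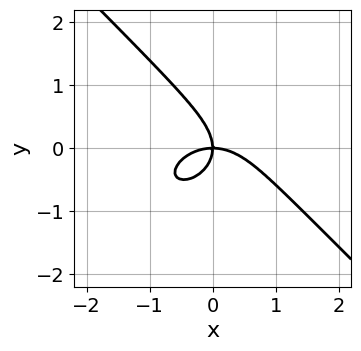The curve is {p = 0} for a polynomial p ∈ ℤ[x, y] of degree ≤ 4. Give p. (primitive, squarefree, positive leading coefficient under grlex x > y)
2*x^3 + x*y^2 + 3*y^3 + 3*x*y

(a) deg p = 3. A generic line meets the curve in up to 3 points.
(b) From the axis intercepts and sections: one x-axis crossing is at x = 0; one y-axis crossing is at y = 0.
(c) Matching integer coefficients to the picture gives p.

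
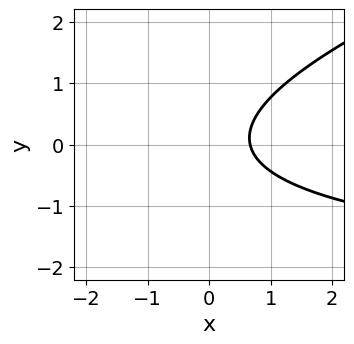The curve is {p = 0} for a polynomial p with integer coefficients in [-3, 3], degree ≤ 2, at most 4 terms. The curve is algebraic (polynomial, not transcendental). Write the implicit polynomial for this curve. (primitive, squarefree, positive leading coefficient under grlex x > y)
x*y - 3*y^2 + 3*x - 2

(a) Degree: no degree-1 curve has this shape, so deg p = 2.
(b) Against the integer gridlines: no y-intercept at any integer in the box.
(c) These observations pin down the coefficients.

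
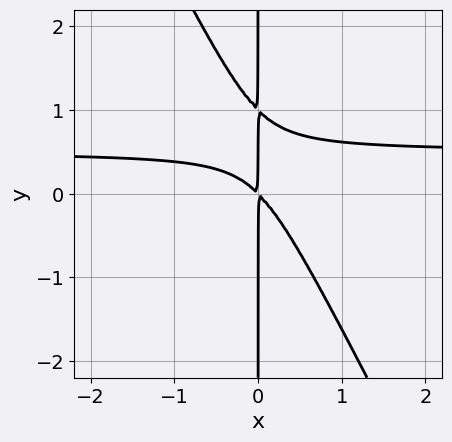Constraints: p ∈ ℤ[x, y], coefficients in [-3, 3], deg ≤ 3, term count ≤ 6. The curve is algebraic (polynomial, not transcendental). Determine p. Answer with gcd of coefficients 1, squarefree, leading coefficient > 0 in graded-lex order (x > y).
1. deg p = 3. The shape is more complex than any degree-2 curve.
2. From the axis intercepts and sections: every point of the y-axis in the box is on the curve.
3. These observations pin down the coefficients.

2*x^2*y + x*y^2 - x^2 - x*y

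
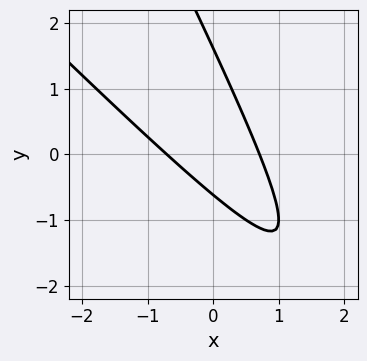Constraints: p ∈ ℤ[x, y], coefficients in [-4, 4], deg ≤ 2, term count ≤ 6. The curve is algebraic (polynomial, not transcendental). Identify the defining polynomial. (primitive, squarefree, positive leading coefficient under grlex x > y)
2*x^2 + 3*x*y + y^2 - y - 1

(a) deg p = 2. The shape is more complex than any degree-1 curve.
(b) Putting this together gives p.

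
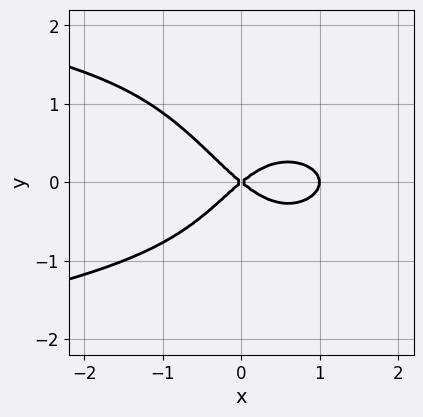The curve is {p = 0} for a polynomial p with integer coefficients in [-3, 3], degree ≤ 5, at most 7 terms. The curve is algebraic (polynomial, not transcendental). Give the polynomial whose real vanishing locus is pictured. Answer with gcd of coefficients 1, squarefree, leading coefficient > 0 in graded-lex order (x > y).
First, degree: a generic line meets the curve in up to 4 points, so deg p = 4.
Then, from the visible intercepts: one y-axis crossing is at y = 0; the x-axis gridline crossings are at x ∈ {0, 1}.
Finally, putting this together gives p.

3*x^2*y^2 + x*y^3 + 2*x^3 - 2*x^2 + 3*y^2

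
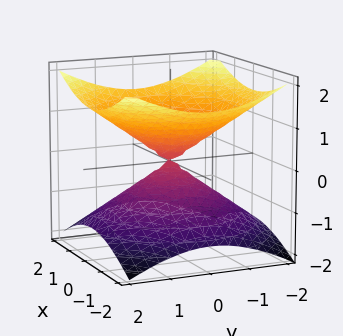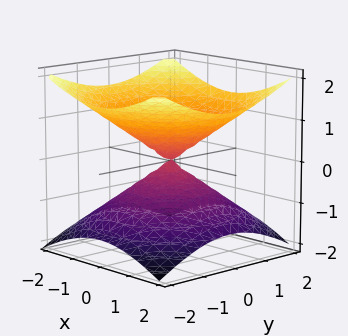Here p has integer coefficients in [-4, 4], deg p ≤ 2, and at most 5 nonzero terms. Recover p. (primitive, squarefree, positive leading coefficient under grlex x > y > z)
Degree: two nappes meeting at a single point; a quadric, so deg p = 2.
Symmetries: mirror symmetry z ↦ −z ⇒ only even powers of z; every cross-section ⟂ z is a circle, so x, y appear only via x² + y².
Observable constraints: it meets the z-axis at z = 0 (among the integer gridlines); a circular section at z = 1 has radius between 1 and 2.
Together with the visible shape, these determine p as stated.

x^2 + y^2 - 2*z^2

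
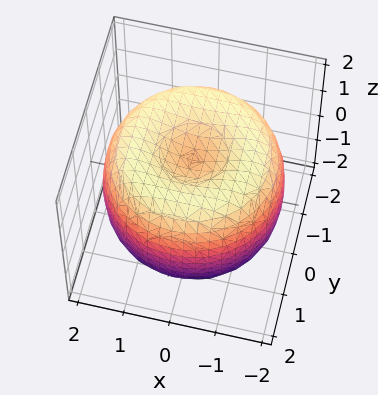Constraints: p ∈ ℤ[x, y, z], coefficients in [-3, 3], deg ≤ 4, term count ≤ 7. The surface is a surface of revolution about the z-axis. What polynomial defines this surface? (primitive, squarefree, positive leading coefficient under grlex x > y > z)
First, deg p = 4. The shape is more complex than any degree-3 surface.
Next, symmetry: the surface is invariant under rotation about z: p = q(x² + y², z).
Then, against the integer gridlines: a circular section at z = 0 has radius between 1 and 2; the z-axis gridline crossings are at z ∈ {-1, 1}.
Finally, solving for integer coefficients yields p as stated.

x^4 + 2*x^2*y^2 + y^4 - 3*x^2 - 3*y^2 + 2*z^2 - 2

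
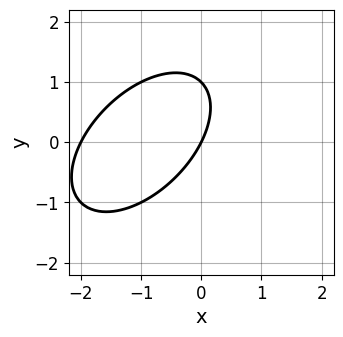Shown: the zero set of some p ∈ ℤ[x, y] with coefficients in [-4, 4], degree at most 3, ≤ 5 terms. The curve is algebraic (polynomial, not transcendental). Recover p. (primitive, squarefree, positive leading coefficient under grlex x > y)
(a) Degree: no degree-1 curve has this shape, so deg p = 2.
(b) Checking where it meets the axes: the y-axis gridline crossings are at y ∈ {0, 1}; the x-axis gridline crossings are at x ∈ {-2, 0}.
(c) Fitting integer coefficients to these (and the overall shape) gives p.

x^2 - x*y + y^2 + 2*x - y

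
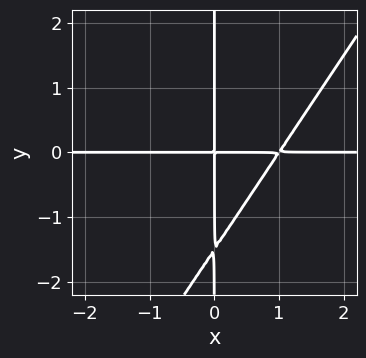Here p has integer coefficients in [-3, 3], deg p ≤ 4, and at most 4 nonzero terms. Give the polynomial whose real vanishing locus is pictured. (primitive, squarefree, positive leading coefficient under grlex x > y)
3*x^2*y - 2*x*y^2 - 3*x*y

(a) The degree is 3 — the shape is more complex than any degree-2 curve.
(b) Reading off the gridlines: every point of the x-axis in the box is on the curve; every point of the y-axis in the box is on the curve.
(c) The integer polynomial consistent with all of this is the stated p.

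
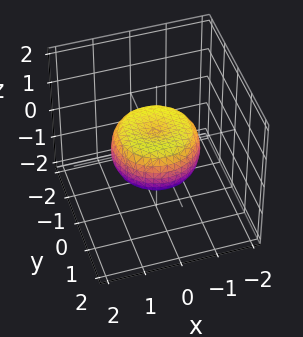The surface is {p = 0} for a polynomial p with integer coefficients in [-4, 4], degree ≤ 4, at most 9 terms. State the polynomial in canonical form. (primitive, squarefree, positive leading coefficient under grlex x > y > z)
1. Degree: no degree-3 surface has this shape, so deg p = 4.
2. Symmetries: rotational symmetry about the z-axis ⇒ p depends on x, y only through x² + y².
3. Reading off the gridlines: a circular section at z = 0 has radius between 1 and 2.
4. Assembling these constraints gives the stated polynomial.

2*x^4 + 4*x^2*y^2 + 2*y^4 - 2*x^2 - 2*y^2 + 3*z^2 - 1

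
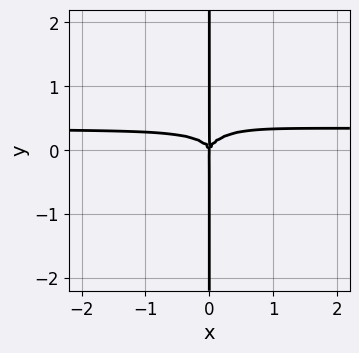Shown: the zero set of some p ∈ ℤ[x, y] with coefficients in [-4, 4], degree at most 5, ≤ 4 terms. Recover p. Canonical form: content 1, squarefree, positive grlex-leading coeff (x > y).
3*x^3*y - x^2*y^2 + 3*x*y^3 - x^3

(a) Degree: the shape is more complex than any degree-3 curve, so deg p = 4.
(b) From the visible intercepts: it meets the x-axis at x = 0 (among the integer gridlines); the visible y-axis segment lies entirely on the curve.
(c) Solving for integer coefficients yields p as stated.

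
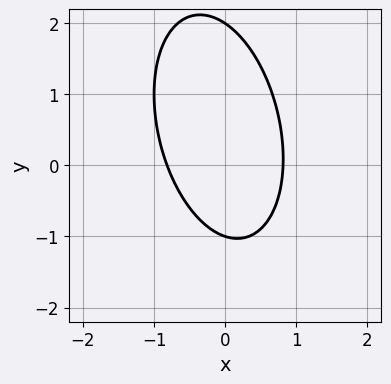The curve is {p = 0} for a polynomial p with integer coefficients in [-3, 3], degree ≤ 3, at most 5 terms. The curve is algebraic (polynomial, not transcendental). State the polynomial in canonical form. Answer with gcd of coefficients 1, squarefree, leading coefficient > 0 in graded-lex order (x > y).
3*x^2 + x*y + y^2 - y - 2

First, the degree is 2 — the shape is more complex than any degree-1 curve.
Then, observable constraints: among the integer gridlines, it crosses the y-axis at y ∈ {-1, 2}.
Finally, matching integer coefficients to the picture gives p.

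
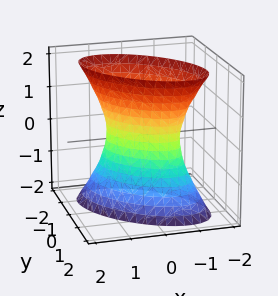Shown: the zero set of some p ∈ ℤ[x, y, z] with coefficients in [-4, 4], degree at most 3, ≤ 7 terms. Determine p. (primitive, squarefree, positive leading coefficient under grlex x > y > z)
1. The degree is 2 — the shape is more complex than any degree-1 surface.
2. Against the integer gridlines: the surface avoids every integer z-axis point in the box.
3. Putting this together gives p.

3*x^2 + 3*x*y + 3*y^2 - z^2 - 2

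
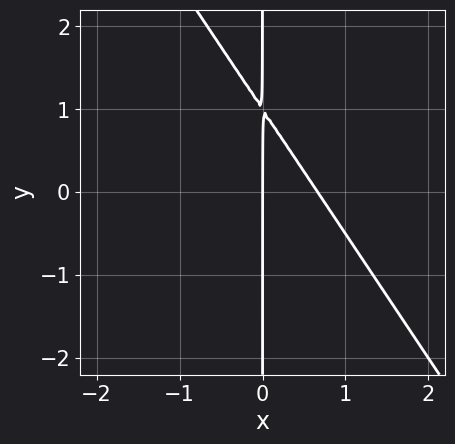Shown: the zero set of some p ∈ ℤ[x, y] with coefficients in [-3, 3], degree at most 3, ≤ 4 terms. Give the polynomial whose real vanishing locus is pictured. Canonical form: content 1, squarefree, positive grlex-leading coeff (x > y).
deg p = 2.
Against the integer gridlines: it crosses the x-axis at the gridline x = 0; every point of the y-axis in the box is on the curve.
Putting this together gives p.

3*x^2 + 2*x*y - 2*x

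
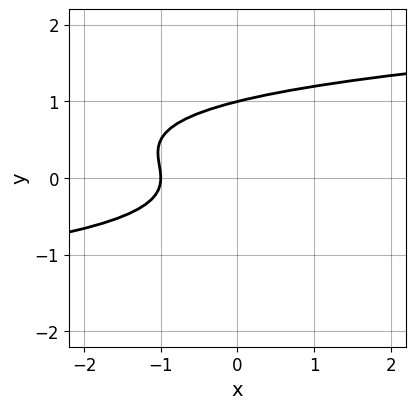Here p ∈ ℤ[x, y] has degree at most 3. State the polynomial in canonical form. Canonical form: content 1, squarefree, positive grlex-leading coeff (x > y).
2*y^3 - y^2 - x - 1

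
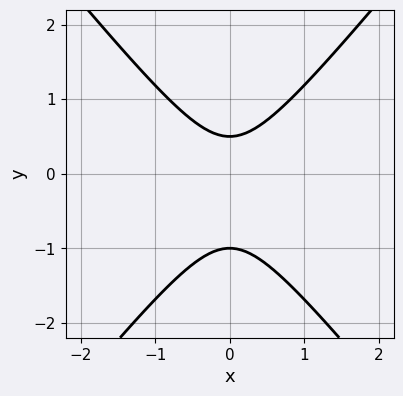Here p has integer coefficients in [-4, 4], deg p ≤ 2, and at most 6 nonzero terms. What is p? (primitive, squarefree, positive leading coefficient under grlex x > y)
(a) Degree: no degree-1 curve has this shape, so deg p = 2.
(b) Symmetries: the x ↦ −x reflection is a symmetry, so x appears only in even powers.
(c) Against the integer gridlines: the curve avoids every integer x-axis point in the box; it crosses the y-axis at the gridline y = -1.
(d) Solving for integer coefficients yields p as stated.

3*x^2 - 2*y^2 - y + 1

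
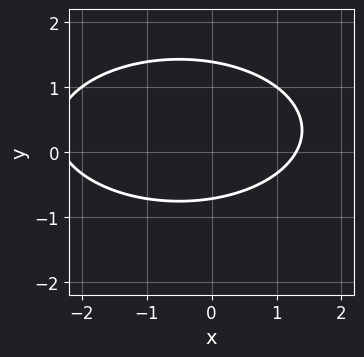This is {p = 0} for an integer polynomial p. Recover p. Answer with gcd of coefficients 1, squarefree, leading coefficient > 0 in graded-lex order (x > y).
First, the degree is 2 — a generic line meets the curve in up to 2 points.
Finally, the integer polynomial consistent with all of this is the stated p.

x^2 + 3*y^2 + x - 2*y - 3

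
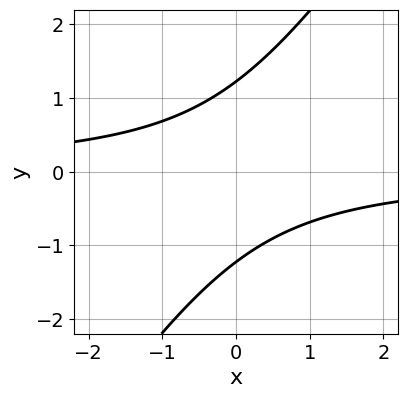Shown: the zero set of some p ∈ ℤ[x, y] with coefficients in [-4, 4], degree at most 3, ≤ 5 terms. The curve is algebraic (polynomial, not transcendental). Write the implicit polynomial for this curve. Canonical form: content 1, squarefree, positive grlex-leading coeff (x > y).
(a) The degree is 2 — no degree-1 curve has this shape.
(b) Reading off the gridlines: the curve avoids every integer x-axis point in the box.
(c) Solving for integer coefficients yields p as stated.

3*x*y - 2*y^2 + 3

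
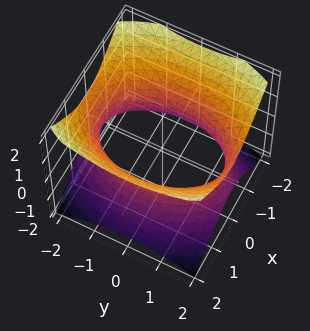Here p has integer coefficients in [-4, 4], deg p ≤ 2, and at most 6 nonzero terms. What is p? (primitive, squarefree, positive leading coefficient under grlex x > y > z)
First, degree: an hourglass — one-sheet hyperboloid; a quadric, so deg p = 2.
Next, symmetries: it's symmetric under x → −x, forcing even powers of x; it's symmetric under z → −z, forcing even powers of z; the y ↦ −y reflection is a symmetry, so y appears only in even powers.
Next, observable constraints: no z-intercept at any integer in the box.
Finally, putting this together gives p.

2*x^2 + y^2 - 2*z^2 - 3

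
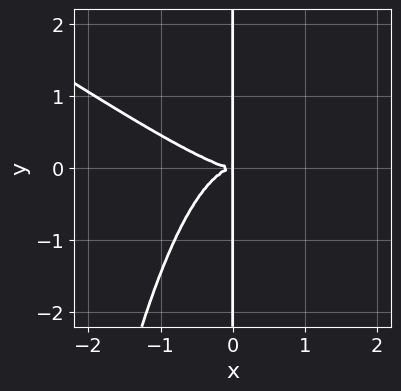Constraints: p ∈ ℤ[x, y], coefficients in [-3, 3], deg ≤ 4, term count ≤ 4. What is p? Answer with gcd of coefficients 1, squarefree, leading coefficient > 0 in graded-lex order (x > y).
First, the degree is 4 — a generic line meets the curve in up to 4 points.
Then, against the integer gridlines: every point of the y-axis in the box is on the curve.
Finally, solving for integer coefficients yields p as stated.

2*x^4 + 3*x^3*y + 3*x*y^2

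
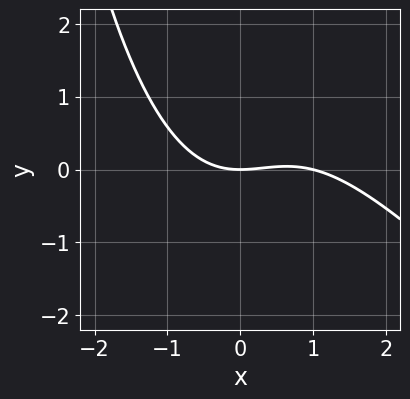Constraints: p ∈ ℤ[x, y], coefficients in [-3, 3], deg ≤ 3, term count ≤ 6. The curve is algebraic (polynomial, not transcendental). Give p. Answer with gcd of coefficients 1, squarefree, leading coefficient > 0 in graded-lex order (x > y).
(a) The degree is 3 — no degree-2 curve has this shape.
(b) From the visible intercepts: the x-axis gridline crossings are at x ∈ {0, 1}; one y-axis crossing is at y = 0.
(c) Matching integer coefficients to the picture gives p.

x^3 + x^2*y - x^2 - y^2 + 3*y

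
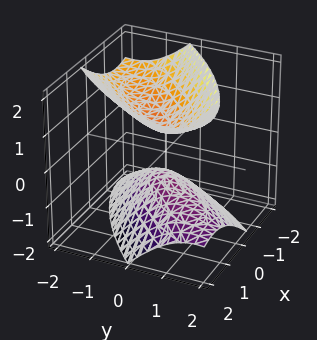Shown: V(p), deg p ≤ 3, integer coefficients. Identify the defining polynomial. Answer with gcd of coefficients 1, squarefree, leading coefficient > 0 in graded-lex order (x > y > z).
The picture has 2 separate pieces.
Degree: no degree-1 surface has this shape, so deg p = 2.
From the axis intercepts and sections: it misses every integer gridline on the y-axis; it misses every integer gridline on the x-axis.
Fitting integer coefficients to these (and the overall shape) gives p.

2*x^2 - 3*x*y + 2*y^2 + y*z - 2*z^2 + 1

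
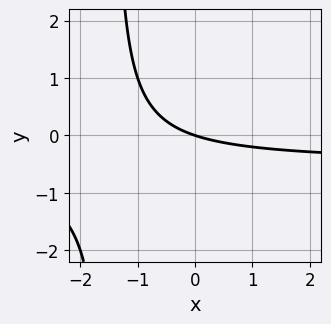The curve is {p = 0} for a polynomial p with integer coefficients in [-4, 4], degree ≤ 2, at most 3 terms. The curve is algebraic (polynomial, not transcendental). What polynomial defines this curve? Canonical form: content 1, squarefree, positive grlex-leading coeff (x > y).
The degree is 2 — the shape is more complex than any degree-1 curve.
Against the integer gridlines: it meets the y-axis at y = 0 (among the integer gridlines); one x-axis crossing is at x = 0.
Matching integer coefficients to the picture gives p.

2*x*y + x + 3*y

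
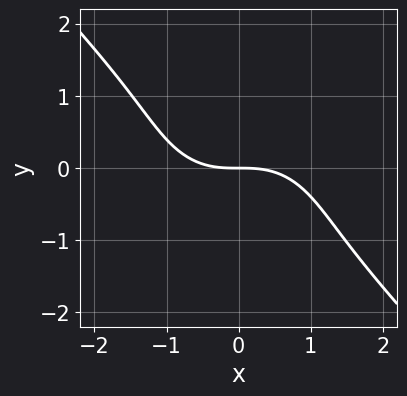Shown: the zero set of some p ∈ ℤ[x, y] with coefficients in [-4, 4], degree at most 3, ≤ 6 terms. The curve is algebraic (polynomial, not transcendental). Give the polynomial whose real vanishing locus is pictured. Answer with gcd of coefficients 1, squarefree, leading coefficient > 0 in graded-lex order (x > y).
1. Degree: the shape is more complex than any degree-2 curve, so deg p = 3.
2. From the axis intercepts and sections: it crosses the x-axis at the gridline x = 0; one y-axis crossing is at y = 0.
3. Putting this together gives p.

x^3 + x^2*y + 2*x*y^2 + 2*y^3 + 2*y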